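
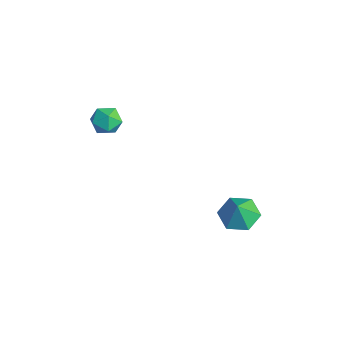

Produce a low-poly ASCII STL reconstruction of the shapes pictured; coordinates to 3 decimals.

solid 
facet normal -0.595 0.778 0.200
outer loop
vertex -3.608 -1.713 2.522
vertex -4.189 -2.237 2.833
vertex -3.598 -1.915 3.338
endloop
endfacet
facet normal 0.092 0.967 0.238
outer loop
vertex -3.608 -1.713 2.522
vertex -3.598 -1.915 3.338
vertex -2.878 -1.877 2.905
endloop
endfacet
facet normal 0.394 0.830 -0.394
outer loop
vertex -3.608 -1.713 2.522
vertex -2.878 -1.877 2.905
vertex -3.024 -2.175 2.132
endloop
endfacet
facet normal -0.108 0.558 -0.823
outer loop
vertex -3.608 -1.713 2.522
vertex -3.024 -2.175 2.132
vertex -3.834 -2.398 2.087
endloop
endfacet
facet normal -0.718 0.526 -0.455
outer loop
vertex -3.608 -1.713 2.522
vertex -3.834 -2.398 2.087
vertex -4.189 -2.237 2.833
endloop
endfacet
facet normal 0.408 0.553 0.726
outer loop
vertex -2.878 -1.877 2.905
vertex -3.598 -1.915 3.338
vertex -3.006 -2.502 3.453
endloop
endfacet
facet normal -0.704 0.247 0.666
outer loop
vertex -3.598 -1.915 3.338
vertex -4.189 -2.237 2.833
vertex -3.816 -2.725 3.408
endloop
endfacet
facet normal -0.904 -0.162 -0.395
outer loop
vertex -4.189 -2.237 2.833
vertex -3.834 -2.398 2.087
vertex -3.962 -3.023 2.635
endloop
endfacet
facet normal 0.085 -0.108 -0.990
outer loop
vertex -3.834 -2.398 2.087
vertex -3.024 -2.175 2.132
vertex -3.242 -2.985 2.202
endloop
endfacet
facet normal 0.895 0.333 -0.297
outer loop
vertex -3.024 -2.175 2.132
vertex -2.878 -1.877 2.905
vertex -2.651 -2.663 2.707
endloop
endfacet
facet normal 0.108 -0.558 0.823
outer loop
vertex -3.232 -3.187 3.018
vertex -3.006 -2.502 3.453
vertex -3.816 -2.725 3.408
endloop
endfacet
facet normal -0.394 -0.830 0.394
outer loop
vertex -3.232 -3.187 3.018
vertex -3.816 -2.725 3.408
vertex -3.962 -3.023 2.635
endloop
endfacet
facet normal -0.092 -0.967 -0.238
outer loop
vertex -3.232 -3.187 3.018
vertex -3.962 -3.023 2.635
vertex -3.242 -2.985 2.202
endloop
endfacet
facet normal 0.595 -0.778 -0.200
outer loop
vertex -3.232 -3.187 3.018
vertex -3.242 -2.985 2.202
vertex -2.651 -2.663 2.707
endloop
endfacet
facet normal 0.718 -0.526 0.455
outer loop
vertex -3.232 -3.187 3.018
vertex -2.651 -2.663 2.707
vertex -3.006 -2.502 3.453
endloop
endfacet
facet normal -0.085 0.108 0.990
outer loop
vertex -3.816 -2.725 3.408
vertex -3.006 -2.502 3.453
vertex -3.598 -1.915 3.338
endloop
endfacet
facet normal -0.895 -0.333 0.297
outer loop
vertex -3.962 -3.023 2.635
vertex -3.816 -2.725 3.408
vertex -4.189 -2.237 2.833
endloop
endfacet
facet normal -0.408 -0.553 -0.726
outer loop
vertex -3.242 -2.985 2.202
vertex -3.962 -3.023 2.635
vertex -3.834 -2.398 2.087
endloop
endfacet
facet normal 0.704 -0.247 -0.666
outer loop
vertex -2.651 -2.663 2.707
vertex -3.242 -2.985 2.202
vertex -3.024 -2.175 2.132
endloop
endfacet
facet normal 0.904 0.162 0.395
outer loop
vertex -3.006 -2.502 3.453
vertex -2.651 -2.663 2.707
vertex -2.878 -1.877 2.905
endloop
endfacet
facet normal -0.347 0.261 -0.901
outer loop
vertex 0.47 2.971 -4.225
vertex -0.503 2.946 -3.857
vertex 0.047 3.828 -3.814
endloop
endfacet
facet normal 0.891 0.262 0.370
outer loop
vertex 0.47 2.971 -4.225
vertex 0.047 3.828 -3.814
vertex -0.057 2.614 -2.703
endloop
endfacet
facet normal -0.347 0.261 -0.901
outer loop
vertex 0.047 3.828 -3.814
vertex -0.503 2.946 -3.857
vertex -0.926 3.803 -3.446
endloop
endfacet
facet normal 0.257 0.640 0.724
outer loop
vertex 0.047 3.828 -3.814
vertex -0.926 3.803 -3.446
vertex -0.057 2.614 -2.703
endloop
endfacet
facet normal -0.349 0.260 -0.901
outer loop
vertex -0.926 3.803 -3.446
vertex -0.503 2.946 -3.857
vertex -1.475 2.921 -3.488
endloop
endfacet
facet normal -0.433 0.228 0.872
outer loop
vertex -0.926 3.803 -3.446
vertex -1.475 2.921 -3.488
vertex -0.057 2.614 -2.703
endloop
endfacet
facet normal -0.349 0.260 -0.901
outer loop
vertex -1.475 2.921 -3.488
vertex -0.503 2.946 -3.857
vertex -1.052 2.064 -3.899
endloop
endfacet
facet normal -0.490 -0.562 0.666
outer loop
vertex -1.475 2.921 -3.488
vertex -1.052 2.064 -3.899
vertex -0.057 2.614 -2.703
endloop
endfacet
facet normal -0.348 0.259 -0.901
outer loop
vertex -1.052 2.064 -3.899
vertex -0.503 2.946 -3.857
vertex -0.08 2.089 -4.267
endloop
endfacet
facet normal 0.143 -0.939 0.313
outer loop
vertex -1.052 2.064 -3.899
vertex -0.08 2.089 -4.267
vertex -0.057 2.614 -2.703
endloop
endfacet
facet normal -0.347 0.260 -0.901
outer loop
vertex -0.08 2.089 -4.267
vertex -0.503 2.946 -3.857
vertex 0.47 2.971 -4.225
endloop
endfacet
facet normal 0.833 -0.528 0.165
outer loop
vertex -0.08 2.089 -4.267
vertex 0.47 2.971 -4.225
vertex -0.057 2.614 -2.703
endloop
endfacet

endsolid


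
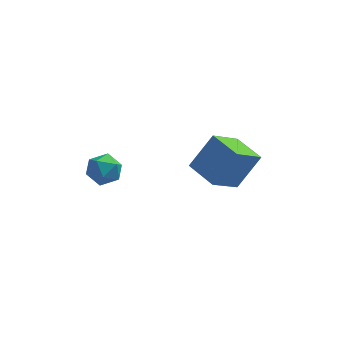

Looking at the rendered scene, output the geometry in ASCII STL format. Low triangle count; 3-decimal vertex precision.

solid 
facet normal -0.498 -0.318 -0.806
outer loop
vertex 3.142 0.711 -1.325
vertex 2.136 1.779 -1.125
vertex 4.052 1.751 -2.298
endloop
endfacet
facet normal 0.680 -0.721 -0.135
outer loop
vertex 4.944 2.321 -0.855
vertex 3.142 0.711 -1.325
vertex 4.052 1.751 -2.298
endloop
endfacet
facet normal -0.498 -0.319 -0.806
outer loop
vertex 4.052 1.751 -2.298
vertex 2.136 1.779 -1.125
vertex 3.046 2.818 -2.099
endloop
endfacet
facet normal 0.539 0.615 -0.576
outer loop
vertex 3.046 2.818 -2.099
vertex 4.944 2.321 -0.855
vertex 4.052 1.751 -2.298
endloop
endfacet
facet normal -0.539 -0.615 0.576
outer loop
vertex 3.142 0.711 -1.325
vertex 3.028 2.349 0.318
vertex 2.136 1.779 -1.125
endloop
endfacet
facet normal 0.679 -0.721 -0.135
outer loop
vertex 4.034 1.282 0.119
vertex 3.142 0.711 -1.325
vertex 4.944 2.321 -0.855
endloop
endfacet
facet normal -0.539 -0.615 0.576
outer loop
vertex 4.034 1.282 0.119
vertex 3.028 2.349 0.318
vertex 3.142 0.711 -1.325
endloop
endfacet
facet normal -0.679 0.721 0.135
outer loop
vertex 2.136 1.779 -1.125
vertex 3.028 2.349 0.318
vertex 3.046 2.818 -2.099
endloop
endfacet
facet normal 0.539 0.615 -0.576
outer loop
vertex 3.938 3.389 -0.655
vertex 4.944 2.321 -0.855
vertex 3.046 2.818 -2.099
endloop
endfacet
facet normal -0.680 0.721 0.135
outer loop
vertex 3.046 2.818 -2.099
vertex 3.028 2.349 0.318
vertex 3.938 3.389 -0.655
endloop
endfacet
facet normal 0.499 0.319 0.806
outer loop
vertex 3.938 3.389 -0.655
vertex 4.034 1.282 0.119
vertex 4.944 2.321 -0.855
endloop
endfacet
facet normal 0.498 0.319 0.807
outer loop
vertex 3.028 2.349 0.318
vertex 4.034 1.282 0.119
vertex 3.938 3.389 -0.655
endloop
endfacet
facet normal -0.989 0.077 -0.129
outer loop
vertex -1.472 -0.091 -0.374
vertex -1.585 -0.679 0.139
vertex -1.56 0.067 0.393
endloop
endfacet
facet normal -0.669 0.709 -0.223
outer loop
vertex -1.472 -0.091 -0.374
vertex -1.56 0.067 0.393
vertex -1.014 0.45 -0.028
endloop
endfacet
facet normal -0.189 0.638 -0.747
outer loop
vertex -1.472 -0.091 -0.374
vertex -1.014 0.45 -0.028
vertex -0.702 -0.059 -0.542
endloop
endfacet
facet normal -0.212 -0.037 -0.977
outer loop
vertex -1.472 -0.091 -0.374
vertex -0.702 -0.059 -0.542
vertex -1.055 -0.757 -0.439
endloop
endfacet
facet normal -0.706 -0.384 -0.595
outer loop
vertex -1.472 -0.091 -0.374
vertex -1.055 -0.757 -0.439
vertex -1.585 -0.679 0.139
endloop
endfacet
facet normal -0.319 0.869 0.377
outer loop
vertex -1.014 0.45 -0.028
vertex -1.56 0.067 0.393
vertex -0.845 0.197 0.699
endloop
endfacet
facet normal -0.835 -0.152 0.528
outer loop
vertex -1.56 0.067 0.393
vertex -1.585 -0.679 0.139
vertex -1.198 -0.501 0.802
endloop
endfacet
facet normal -0.377 -0.898 -0.225
outer loop
vertex -1.585 -0.679 0.139
vertex -1.055 -0.757 -0.439
vertex -0.886 -1.01 0.288
endloop
endfacet
facet normal 0.422 -0.337 -0.842
outer loop
vertex -1.055 -0.757 -0.439
vertex -0.702 -0.059 -0.542
vertex -0.34 -0.627 -0.133
endloop
endfacet
facet normal 0.458 0.755 -0.470
outer loop
vertex -0.702 -0.059 -0.542
vertex -1.014 0.45 -0.028
vertex -0.315 0.119 0.121
endloop
endfacet
facet normal 0.212 0.037 0.977
outer loop
vertex -0.428 -0.469 0.634
vertex -0.845 0.197 0.699
vertex -1.198 -0.501 0.802
endloop
endfacet
facet normal 0.189 -0.638 0.747
outer loop
vertex -0.428 -0.469 0.634
vertex -1.198 -0.501 0.802
vertex -0.886 -1.01 0.288
endloop
endfacet
facet normal 0.669 -0.709 0.223
outer loop
vertex -0.428 -0.469 0.634
vertex -0.886 -1.01 0.288
vertex -0.34 -0.627 -0.133
endloop
endfacet
facet normal 0.989 -0.077 0.129
outer loop
vertex -0.428 -0.469 0.634
vertex -0.34 -0.627 -0.133
vertex -0.315 0.119 0.121
endloop
endfacet
facet normal 0.706 0.384 0.595
outer loop
vertex -0.428 -0.469 0.634
vertex -0.315 0.119 0.121
vertex -0.845 0.197 0.699
endloop
endfacet
facet normal -0.422 0.337 0.842
outer loop
vertex -1.198 -0.501 0.802
vertex -0.845 0.197 0.699
vertex -1.56 0.067 0.393
endloop
endfacet
facet normal -0.458 -0.755 0.470
outer loop
vertex -0.886 -1.01 0.288
vertex -1.198 -0.501 0.802
vertex -1.585 -0.679 0.139
endloop
endfacet
facet normal 0.319 -0.869 -0.377
outer loop
vertex -0.34 -0.627 -0.133
vertex -0.886 -1.01 0.288
vertex -1.055 -0.757 -0.439
endloop
endfacet
facet normal 0.835 0.152 -0.528
outer loop
vertex -0.315 0.119 0.121
vertex -0.34 -0.627 -0.133
vertex -0.702 -0.059 -0.542
endloop
endfacet
facet normal 0.377 0.898 0.225
outer loop
vertex -0.845 0.197 0.699
vertex -0.315 0.119 0.121
vertex -1.014 0.45 -0.028
endloop
endfacet

endsolid


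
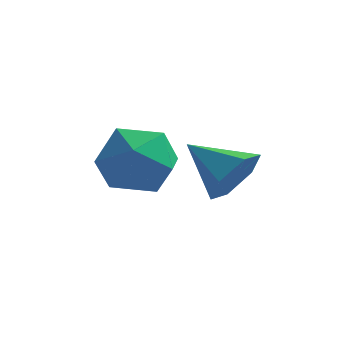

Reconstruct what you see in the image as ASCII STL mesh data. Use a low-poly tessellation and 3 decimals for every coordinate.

solid 
facet normal -0.908 -0.081 0.411
outer loop
vertex -3.008 1.187 -0.588
vertex -2.79 0.002 -0.339
vertex -2.495 0.867 0.484
endloop
endfacet
facet normal -0.652 0.582 0.486
outer loop
vertex -3.008 1.187 -0.588
vertex -2.495 0.867 0.484
vertex -2.077 1.848 -0.13
endloop
endfacet
facet normal -0.516 0.841 -0.165
outer loop
vertex -3.008 1.187 -0.588
vertex -2.077 1.848 -0.13
vertex -2.115 1.589 -1.332
endloop
endfacet
facet normal -0.688 0.338 -0.642
outer loop
vertex -3.008 1.187 -0.588
vertex -2.115 1.589 -1.332
vertex -2.556 0.448 -1.461
endloop
endfacet
facet normal -0.930 -0.231 -0.286
outer loop
vertex -3.008 1.187 -0.588
vertex -2.556 0.448 -1.461
vertex -2.79 0.002 -0.339
endloop
endfacet
facet normal -0.034 0.541 0.841
outer loop
vertex -2.077 1.848 -0.13
vertex -2.495 0.867 0.484
vertex -1.284 1.072 0.401
endloop
endfacet
facet normal -0.448 -0.531 0.719
outer loop
vertex -2.495 0.867 0.484
vertex -2.79 0.002 -0.339
vertex -1.725 -0.069 0.272
endloop
endfacet
facet normal -0.484 -0.774 -0.409
outer loop
vertex -2.79 0.002 -0.339
vertex -2.556 0.448 -1.461
vertex -1.763 -0.328 -0.93
endloop
endfacet
facet normal -0.092 0.147 -0.985
outer loop
vertex -2.556 0.448 -1.461
vertex -2.115 1.589 -1.332
vertex -1.345 0.653 -1.544
endloop
endfacet
facet normal 0.186 0.959 -0.213
outer loop
vertex -2.115 1.589 -1.332
vertex -2.077 1.848 -0.13
vertex -1.05 1.518 -0.721
endloop
endfacet
facet normal 0.688 -0.338 0.642
outer loop
vertex -0.832 0.333 -0.472
vertex -1.284 1.072 0.401
vertex -1.725 -0.069 0.272
endloop
endfacet
facet normal 0.516 -0.841 0.165
outer loop
vertex -0.832 0.333 -0.472
vertex -1.725 -0.069 0.272
vertex -1.763 -0.328 -0.93
endloop
endfacet
facet normal 0.652 -0.582 -0.486
outer loop
vertex -0.832 0.333 -0.472
vertex -1.763 -0.328 -0.93
vertex -1.345 0.653 -1.544
endloop
endfacet
facet normal 0.908 0.081 -0.411
outer loop
vertex -0.832 0.333 -0.472
vertex -1.345 0.653 -1.544
vertex -1.05 1.518 -0.721
endloop
endfacet
facet normal 0.930 0.231 0.286
outer loop
vertex -0.832 0.333 -0.472
vertex -1.05 1.518 -0.721
vertex -1.284 1.072 0.401
endloop
endfacet
facet normal 0.092 -0.147 0.985
outer loop
vertex -1.725 -0.069 0.272
vertex -1.284 1.072 0.401
vertex -2.495 0.867 0.484
endloop
endfacet
facet normal -0.186 -0.959 0.213
outer loop
vertex -1.763 -0.328 -0.93
vertex -1.725 -0.069 0.272
vertex -2.79 0.002 -0.339
endloop
endfacet
facet normal 0.034 -0.541 -0.841
outer loop
vertex -1.345 0.653 -1.544
vertex -1.763 -0.328 -0.93
vertex -2.556 0.448 -1.461
endloop
endfacet
facet normal 0.448 0.531 -0.719
outer loop
vertex -1.05 1.518 -0.721
vertex -1.345 0.653 -1.544
vertex -2.115 1.589 -1.332
endloop
endfacet
facet normal 0.484 0.774 0.409
outer loop
vertex -1.284 1.072 0.401
vertex -1.05 1.518 -0.721
vertex -2.077 1.848 -0.13
endloop
endfacet
facet normal 0.856 -0.300 -0.420
outer loop
vertex 0.599 3.705 -1.438
vertex 0.082 3.092 -2.054
vertex 0.278 4.043 -2.334
endloop
endfacet
facet normal -0.012 0.934 0.357
outer loop
vertex 0.599 3.705 -1.438
vertex 0.278 4.043 -2.334
vertex -1.442 3.628 -1.306
endloop
endfacet
facet normal 0.857 -0.300 -0.419
outer loop
vertex 0.278 4.043 -2.334
vertex 0.082 3.092 -2.054
vertex -0.238 3.43 -2.95
endloop
endfacet
facet normal -0.442 0.793 -0.419
outer loop
vertex 0.278 4.043 -2.334
vertex -0.238 3.43 -2.95
vertex -1.442 3.628 -1.306
endloop
endfacet
facet normal 0.857 -0.301 -0.419
outer loop
vertex -0.238 3.43 -2.95
vertex 0.082 3.092 -2.054
vertex -0.434 2.48 -2.669
endloop
endfacet
facet normal -0.807 -0.008 -0.590
outer loop
vertex -0.238 3.43 -2.95
vertex -0.434 2.48 -2.669
vertex -1.442 3.628 -1.306
endloop
endfacet
facet normal 0.857 -0.301 -0.419
outer loop
vertex -0.434 2.48 -2.669
vertex 0.082 3.092 -2.054
vertex -0.114 2.142 -1.773
endloop
endfacet
facet normal -0.743 -0.669 0.013
outer loop
vertex -0.434 2.48 -2.669
vertex -0.114 2.142 -1.773
vertex -1.442 3.628 -1.306
endloop
endfacet
facet normal 0.856 -0.301 -0.420
outer loop
vertex -0.114 2.142 -1.773
vertex 0.082 3.092 -2.054
vertex 0.403 2.754 -1.157
endloop
endfacet
facet normal -0.314 -0.529 0.789
outer loop
vertex -0.114 2.142 -1.773
vertex 0.403 2.754 -1.157
vertex -1.442 3.628 -1.306
endloop
endfacet
facet normal 0.856 -0.301 -0.420
outer loop
vertex 0.403 2.754 -1.157
vertex 0.082 3.092 -2.054
vertex 0.599 3.705 -1.438
endloop
endfacet
facet normal 0.052 0.273 0.961
outer loop
vertex 0.403 2.754 -1.157
vertex 0.599 3.705 -1.438
vertex -1.442 3.628 -1.306
endloop
endfacet

endsolid


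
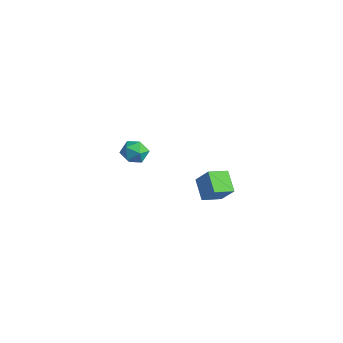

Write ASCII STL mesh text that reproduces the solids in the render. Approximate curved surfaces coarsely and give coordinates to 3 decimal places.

solid 
facet normal -0.578 0.703 -0.415
outer loop
vertex -3.61 0.711 -2.833
vertex -4.202 0.348 -2.623
vertex -3.909 0.847 -2.186
endloop
endfacet
facet normal 0.039 0.981 -0.188
outer loop
vertex -3.61 0.711 -2.833
vertex -3.909 0.847 -2.186
vertex -3.187 0.806 -2.251
endloop
endfacet
facet normal 0.570 0.637 -0.518
outer loop
vertex -3.61 0.711 -2.833
vertex -3.187 0.806 -2.251
vertex -3.035 0.282 -2.728
endloop
endfacet
facet normal 0.283 0.147 -0.948
outer loop
vertex -3.61 0.711 -2.833
vertex -3.035 0.282 -2.728
vertex -3.662 -0.001 -2.959
endloop
endfacet
facet normal -0.429 0.188 -0.884
outer loop
vertex -3.61 0.711 -2.833
vertex -3.662 -0.001 -2.959
vertex -4.202 0.348 -2.623
endloop
endfacet
facet normal 0.095 0.854 0.512
outer loop
vertex -3.187 0.806 -2.251
vertex -3.909 0.847 -2.186
vertex -3.518 0.501 -1.681
endloop
endfacet
facet normal -0.904 0.403 0.146
outer loop
vertex -3.909 0.847 -2.186
vertex -4.202 0.348 -2.623
vertex -4.145 0.218 -1.912
endloop
endfacet
facet normal -0.661 -0.431 -0.614
outer loop
vertex -4.202 0.348 -2.623
vertex -3.662 -0.001 -2.959
vertex -3.993 -0.306 -2.389
endloop
endfacet
facet normal 0.488 -0.496 -0.718
outer loop
vertex -3.662 -0.001 -2.959
vertex -3.035 0.282 -2.728
vertex -3.271 -0.347 -2.454
endloop
endfacet
facet normal 0.955 0.297 -0.022
outer loop
vertex -3.035 0.282 -2.728
vertex -3.187 0.806 -2.251
vertex -2.978 0.152 -2.017
endloop
endfacet
facet normal -0.283 -0.147 0.948
outer loop
vertex -3.57 -0.211 -1.807
vertex -3.518 0.501 -1.681
vertex -4.145 0.218 -1.912
endloop
endfacet
facet normal -0.570 -0.637 0.518
outer loop
vertex -3.57 -0.211 -1.807
vertex -4.145 0.218 -1.912
vertex -3.993 -0.306 -2.389
endloop
endfacet
facet normal -0.039 -0.981 0.188
outer loop
vertex -3.57 -0.211 -1.807
vertex -3.993 -0.306 -2.389
vertex -3.271 -0.347 -2.454
endloop
endfacet
facet normal 0.578 -0.703 0.415
outer loop
vertex -3.57 -0.211 -1.807
vertex -3.271 -0.347 -2.454
vertex -2.978 0.152 -2.017
endloop
endfacet
facet normal 0.429 -0.188 0.884
outer loop
vertex -3.57 -0.211 -1.807
vertex -2.978 0.152 -2.017
vertex -3.518 0.501 -1.681
endloop
endfacet
facet normal -0.488 0.496 0.718
outer loop
vertex -4.145 0.218 -1.912
vertex -3.518 0.501 -1.681
vertex -3.909 0.847 -2.186
endloop
endfacet
facet normal -0.955 -0.297 0.022
outer loop
vertex -3.993 -0.306 -2.389
vertex -4.145 0.218 -1.912
vertex -4.202 0.348 -2.623
endloop
endfacet
facet normal -0.095 -0.854 -0.512
outer loop
vertex -3.271 -0.347 -2.454
vertex -3.993 -0.306 -2.389
vertex -3.662 -0.001 -2.959
endloop
endfacet
facet normal 0.904 -0.403 -0.146
outer loop
vertex -2.978 0.152 -2.017
vertex -3.271 -0.347 -2.454
vertex -3.035 0.282 -2.728
endloop
endfacet
facet normal 0.661 0.431 0.614
outer loop
vertex -3.518 0.501 -1.681
vertex -2.978 0.152 -2.017
vertex -3.187 0.806 -2.251
endloop
endfacet
facet normal -0.789 0.258 0.558
outer loop
vertex 2.186 0.288 -0.028
vertex 2.303 1.241 -0.304
vertex 1.498 0.113 -0.919
endloop
endfacet
facet normal -0.116 -0.954 0.277
outer loop
vertex 2.397 -0.181 -1.556
vertex 2.186 0.288 -0.028
vertex 1.498 0.113 -0.919
endloop
endfacet
facet normal -0.789 0.259 0.558
outer loop
vertex 1.498 0.113 -0.919
vertex 2.303 1.241 -0.304
vertex 1.615 1.067 -1.196
endloop
endfacet
facet normal -0.604 -0.153 -0.782
outer loop
vertex 1.615 1.067 -1.196
vertex 2.397 -0.181 -1.556
vertex 1.498 0.113 -0.919
endloop
endfacet
facet normal 0.604 0.152 0.782
outer loop
vertex 2.186 0.288 -0.028
vertex 3.202 0.947 -0.941
vertex 2.303 1.241 -0.304
endloop
endfacet
facet normal -0.117 -0.954 0.277
outer loop
vertex 3.085 -0.007 -0.664
vertex 2.186 0.288 -0.028
vertex 2.397 -0.181 -1.556
endloop
endfacet
facet normal 0.604 0.153 0.782
outer loop
vertex 3.085 -0.007 -0.664
vertex 3.202 0.947 -0.941
vertex 2.186 0.288 -0.028
endloop
endfacet
facet normal 0.116 0.954 -0.276
outer loop
vertex 2.303 1.241 -0.304
vertex 3.202 0.947 -0.941
vertex 1.615 1.067 -1.196
endloop
endfacet
facet normal -0.604 -0.153 -0.783
outer loop
vertex 2.514 0.772 -1.832
vertex 2.397 -0.181 -1.556
vertex 1.615 1.067 -1.196
endloop
endfacet
facet normal 0.117 0.954 -0.277
outer loop
vertex 1.615 1.067 -1.196
vertex 3.202 0.947 -0.941
vertex 2.514 0.772 -1.832
endloop
endfacet
facet normal 0.789 -0.258 -0.558
outer loop
vertex 2.514 0.772 -1.832
vertex 3.085 -0.007 -0.664
vertex 2.397 -0.181 -1.556
endloop
endfacet
facet normal 0.788 -0.259 -0.558
outer loop
vertex 3.202 0.947 -0.941
vertex 3.085 -0.007 -0.664
vertex 2.514 0.772 -1.832
endloop
endfacet

endsolid


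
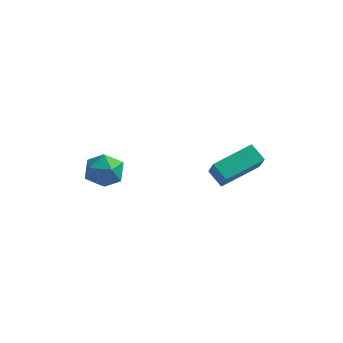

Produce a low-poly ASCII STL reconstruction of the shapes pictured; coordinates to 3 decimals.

solid 
facet normal -0.638 -0.738 -0.221
outer loop
vertex 1.955 -1.597 2.258
vertex 1.377 -1.225 2.686
vertex 1.652 -1.077 1.397
endloop
endfacet
facet normal 0.714 -0.459 -0.529
outer loop
vertex 2.743 0.185 1.774
vertex 1.955 -1.597 2.258
vertex 1.652 -1.077 1.397
endloop
endfacet
facet normal -0.638 -0.737 -0.221
outer loop
vertex 1.652 -1.077 1.397
vertex 1.377 -1.225 2.686
vertex 1.074 -0.705 1.826
endloop
endfacet
facet normal -0.289 0.495 -0.819
outer loop
vertex 1.074 -0.705 1.826
vertex 2.743 0.185 1.774
vertex 1.652 -1.077 1.397
endloop
endfacet
facet normal 0.289 -0.495 0.820
outer loop
vertex 1.955 -1.597 2.258
vertex 2.468 0.037 3.063
vertex 1.377 -1.225 2.686
endloop
endfacet
facet normal 0.714 -0.459 -0.529
outer loop
vertex 3.046 -0.335 2.634
vertex 1.955 -1.597 2.258
vertex 2.743 0.185 1.774
endloop
endfacet
facet normal 0.290 -0.495 0.819
outer loop
vertex 3.046 -0.335 2.634
vertex 2.468 0.037 3.063
vertex 1.955 -1.597 2.258
endloop
endfacet
facet normal -0.714 0.459 0.529
outer loop
vertex 1.377 -1.225 2.686
vertex 2.468 0.037 3.063
vertex 1.074 -0.705 1.826
endloop
endfacet
facet normal -0.289 0.494 -0.820
outer loop
vertex 2.165 0.557 2.202
vertex 2.743 0.185 1.774
vertex 1.074 -0.705 1.826
endloop
endfacet
facet normal -0.714 0.459 0.529
outer loop
vertex 1.074 -0.705 1.826
vertex 2.468 0.037 3.063
vertex 2.165 0.557 2.202
endloop
endfacet
facet normal 0.638 0.737 0.221
outer loop
vertex 2.165 0.557 2.202
vertex 3.046 -0.335 2.634
vertex 2.743 0.185 1.774
endloop
endfacet
facet normal 0.638 0.737 0.221
outer loop
vertex 2.468 0.037 3.063
vertex 3.046 -0.335 2.634
vertex 2.165 0.557 2.202
endloop
endfacet
facet normal -0.646 0.764 -0.009
outer loop
vertex -2.672 -2.131 2.109
vertex -2.94 -2.349 2.842
vertex -2.323 -1.828 2.774
endloop
endfacet
facet normal -0.062 0.920 -0.387
outer loop
vertex -2.672 -2.131 2.109
vertex -2.323 -1.828 2.774
vertex -1.867 -2.061 2.147
endloop
endfacet
facet normal 0.005 0.432 -0.902
outer loop
vertex -2.672 -2.131 2.109
vertex -1.867 -2.061 2.147
vertex -2.201 -2.726 1.827
endloop
endfacet
facet normal -0.539 -0.027 -0.842
outer loop
vertex -2.672 -2.131 2.109
vertex -2.201 -2.726 1.827
vertex -2.864 -2.903 2.257
endloop
endfacet
facet normal -0.940 0.178 -0.291
outer loop
vertex -2.672 -2.131 2.109
vertex -2.864 -2.903 2.257
vertex -2.94 -2.349 2.842
endloop
endfacet
facet normal 0.505 0.862 0.047
outer loop
vertex -1.867 -2.061 2.147
vertex -2.323 -1.828 2.774
vertex -1.636 -2.237 2.903
endloop
endfacet
facet normal -0.442 0.610 0.658
outer loop
vertex -2.323 -1.828 2.774
vertex -2.94 -2.349 2.842
vertex -2.299 -2.414 3.333
endloop
endfacet
facet normal -0.919 -0.339 0.202
outer loop
vertex -2.94 -2.349 2.842
vertex -2.864 -2.903 2.257
vertex -2.633 -3.079 3.013
endloop
endfacet
facet normal -0.269 -0.670 -0.691
outer loop
vertex -2.864 -2.903 2.257
vertex -2.201 -2.726 1.827
vertex -2.177 -3.312 2.386
endloop
endfacet
facet normal 0.611 0.072 -0.788
outer loop
vertex -2.201 -2.726 1.827
vertex -1.867 -2.061 2.147
vertex -1.56 -2.791 2.318
endloop
endfacet
facet normal 0.539 0.027 0.842
outer loop
vertex -1.828 -3.009 3.051
vertex -1.636 -2.237 2.903
vertex -2.299 -2.414 3.333
endloop
endfacet
facet normal -0.005 -0.432 0.902
outer loop
vertex -1.828 -3.009 3.051
vertex -2.299 -2.414 3.333
vertex -2.633 -3.079 3.013
endloop
endfacet
facet normal 0.062 -0.920 0.387
outer loop
vertex -1.828 -3.009 3.051
vertex -2.633 -3.079 3.013
vertex -2.177 -3.312 2.386
endloop
endfacet
facet normal 0.646 -0.764 0.009
outer loop
vertex -1.828 -3.009 3.051
vertex -2.177 -3.312 2.386
vertex -1.56 -2.791 2.318
endloop
endfacet
facet normal 0.940 -0.178 0.291
outer loop
vertex -1.828 -3.009 3.051
vertex -1.56 -2.791 2.318
vertex -1.636 -2.237 2.903
endloop
endfacet
facet normal 0.269 0.670 0.691
outer loop
vertex -2.299 -2.414 3.333
vertex -1.636 -2.237 2.903
vertex -2.323 -1.828 2.774
endloop
endfacet
facet normal -0.611 -0.072 0.788
outer loop
vertex -2.633 -3.079 3.013
vertex -2.299 -2.414 3.333
vertex -2.94 -2.349 2.842
endloop
endfacet
facet normal -0.505 -0.862 -0.047
outer loop
vertex -2.177 -3.312 2.386
vertex -2.633 -3.079 3.013
vertex -2.864 -2.903 2.257
endloop
endfacet
facet normal 0.442 -0.610 -0.658
outer loop
vertex -1.56 -2.791 2.318
vertex -2.177 -3.312 2.386
vertex -2.201 -2.726 1.827
endloop
endfacet
facet normal 0.919 0.339 -0.202
outer loop
vertex -1.636 -2.237 2.903
vertex -1.56 -2.791 2.318
vertex -1.867 -2.061 2.147
endloop
endfacet

endsolid


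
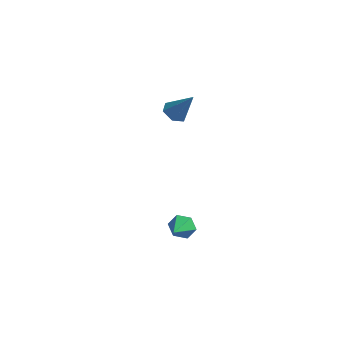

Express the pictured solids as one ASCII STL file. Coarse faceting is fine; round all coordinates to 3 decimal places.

solid 
facet normal -0.564 -0.137 -0.814
outer loop
vertex 1.91 0.373 1.717
vertex 1.406 0.422 2.058
vertex 1.652 0.919 1.804
endloop
endfacet
facet normal 0.861 0.446 -0.246
outer loop
vertex 1.91 0.373 1.717
vertex 1.652 0.919 1.804
vertex 2.214 0.618 3.222
endloop
endfacet
facet normal -0.565 -0.136 -0.814
outer loop
vertex 1.652 0.919 1.804
vertex 1.406 0.422 2.058
vertex 1.149 0.968 2.145
endloop
endfacet
facet normal 0.185 0.974 0.133
outer loop
vertex 1.652 0.919 1.804
vertex 1.149 0.968 2.145
vertex 2.214 0.618 3.222
endloop
endfacet
facet normal -0.565 -0.136 -0.814
outer loop
vertex 1.149 0.968 2.145
vertex 1.406 0.422 2.058
vertex 0.903 0.471 2.399
endloop
endfacet
facet normal -0.480 0.576 0.662
outer loop
vertex 1.149 0.968 2.145
vertex 0.903 0.471 2.399
vertex 2.214 0.618 3.222
endloop
endfacet
facet normal -0.565 -0.137 -0.814
outer loop
vertex 0.903 0.471 2.399
vertex 1.406 0.422 2.058
vertex 1.161 -0.075 2.312
endloop
endfacet
facet normal -0.469 -0.351 0.810
outer loop
vertex 0.903 0.471 2.399
vertex 1.161 -0.075 2.312
vertex 2.214 0.618 3.222
endloop
endfacet
facet normal -0.565 -0.137 -0.814
outer loop
vertex 1.161 -0.075 2.312
vertex 1.406 0.422 2.058
vertex 1.664 -0.124 1.971
endloop
endfacet
facet normal 0.206 -0.879 0.431
outer loop
vertex 1.161 -0.075 2.312
vertex 1.664 -0.124 1.971
vertex 2.214 0.618 3.222
endloop
endfacet
facet normal -0.564 -0.137 -0.814
outer loop
vertex 1.664 -0.124 1.971
vertex 1.406 0.422 2.058
vertex 1.91 0.373 1.717
endloop
endfacet
facet normal 0.871 -0.481 -0.098
outer loop
vertex 1.664 -0.124 1.971
vertex 1.91 0.373 1.717
vertex 2.214 0.618 3.222
endloop
endfacet
facet normal -0.247 0.884 -0.396
outer loop
vertex 3.545 -1.702 -3.723
vertex 3.187 -1.577 -3.22
vertex 3.794 -1.409 -3.224
endloop
endfacet
facet normal 0.906 -0.341 -0.252
outer loop
vertex 3.545 -1.702 -3.723
vertex 3.794 -1.409 -3.224
vertex 3.473 -2.603 -2.76
endloop
endfacet
facet normal -0.247 0.884 -0.396
outer loop
vertex 3.794 -1.409 -3.224
vertex 3.187 -1.577 -3.22
vertex 3.436 -1.284 -2.721
endloop
endfacet
facet normal 0.815 0.006 0.579
outer loop
vertex 3.794 -1.409 -3.224
vertex 3.436 -1.284 -2.721
vertex 3.473 -2.603 -2.76
endloop
endfacet
facet normal -0.248 0.884 -0.396
outer loop
vertex 3.436 -1.284 -2.721
vertex 3.187 -1.577 -3.22
vertex 2.829 -1.452 -2.716
endloop
endfacet
facet normal 0.016 -0.029 0.999
outer loop
vertex 3.436 -1.284 -2.721
vertex 2.829 -1.452 -2.716
vertex 3.473 -2.603 -2.76
endloop
endfacet
facet normal -0.247 0.885 -0.395
outer loop
vertex 2.829 -1.452 -2.716
vertex 3.187 -1.577 -3.22
vertex 2.58 -1.744 -3.215
endloop
endfacet
facet normal -0.696 -0.412 0.588
outer loop
vertex 2.829 -1.452 -2.716
vertex 2.58 -1.744 -3.215
vertex 3.473 -2.603 -2.76
endloop
endfacet
facet normal -0.247 0.884 -0.397
outer loop
vertex 2.58 -1.744 -3.215
vertex 3.187 -1.577 -3.22
vertex 2.937 -1.87 -3.718
endloop
endfacet
facet normal -0.606 -0.758 -0.241
outer loop
vertex 2.58 -1.744 -3.215
vertex 2.937 -1.87 -3.718
vertex 3.473 -2.603 -2.76
endloop
endfacet
facet normal -0.248 0.884 -0.396
outer loop
vertex 2.937 -1.87 -3.718
vertex 3.187 -1.577 -3.22
vertex 3.545 -1.702 -3.723
endloop
endfacet
facet normal 0.194 -0.723 -0.662
outer loop
vertex 2.937 -1.87 -3.718
vertex 3.545 -1.702 -3.723
vertex 3.473 -2.603 -2.76
endloop
endfacet

endsolid


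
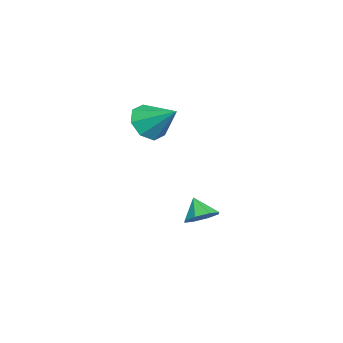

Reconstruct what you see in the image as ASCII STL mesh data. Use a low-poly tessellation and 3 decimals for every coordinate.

solid 
facet normal -0.366 -0.739 -0.566
outer loop
vertex -0.714 -4.317 2.557
vertex -1.498 -3.712 2.274
vertex -0.554 -3.899 1.908
endloop
endfacet
facet normal 0.974 -0.021 0.227
outer loop
vertex -0.714 -4.317 2.557
vertex -0.554 -3.899 1.908
vertex -0.842 -2.388 3.286
endloop
endfacet
facet normal -0.366 -0.740 -0.565
outer loop
vertex -0.554 -3.899 1.908
vertex -1.498 -3.712 2.274
vertex -0.948 -3.372 1.473
endloop
endfacet
facet normal 0.865 0.418 -0.277
outer loop
vertex -0.554 -3.899 1.908
vertex -0.948 -3.372 1.473
vertex -0.842 -2.388 3.286
endloop
endfacet
facet normal -0.367 -0.739 -0.565
outer loop
vertex -0.948 -3.372 1.473
vertex -1.498 -3.712 2.274
vertex -1.663 -3.044 1.508
endloop
endfacet
facet normal 0.351 0.814 -0.462
outer loop
vertex -0.948 -3.372 1.473
vertex -1.663 -3.044 1.508
vertex -0.842 -2.388 3.286
endloop
endfacet
facet normal -0.367 -0.739 -0.565
outer loop
vertex -1.663 -3.044 1.508
vertex -1.498 -3.712 2.274
vertex -2.282 -3.107 1.992
endloop
endfacet
facet normal -0.269 0.937 -0.222
outer loop
vertex -1.663 -3.044 1.508
vertex -2.282 -3.107 1.992
vertex -0.842 -2.388 3.286
endloop
endfacet
facet normal -0.367 -0.739 -0.565
outer loop
vertex -2.282 -3.107 1.992
vertex -1.498 -3.712 2.274
vertex -2.442 -3.524 2.641
endloop
endfacet
facet normal -0.630 0.715 0.304
outer loop
vertex -2.282 -3.107 1.992
vertex -2.442 -3.524 2.641
vertex -0.842 -2.388 3.286
endloop
endfacet
facet normal -0.367 -0.739 -0.565
outer loop
vertex -2.442 -3.524 2.641
vertex -1.498 -3.712 2.274
vertex -2.049 -4.051 3.076
endloop
endfacet
facet normal -0.522 0.277 0.807
outer loop
vertex -2.442 -3.524 2.641
vertex -2.049 -4.051 3.076
vertex -0.842 -2.388 3.286
endloop
endfacet
facet normal -0.366 -0.740 -0.564
outer loop
vertex -2.049 -4.051 3.076
vertex -1.498 -3.712 2.274
vertex -1.333 -4.379 3.041
endloop
endfacet
facet normal -0.007 -0.121 0.993
outer loop
vertex -2.049 -4.051 3.076
vertex -1.333 -4.379 3.041
vertex -0.842 -2.388 3.286
endloop
endfacet
facet normal -0.367 -0.740 -0.564
outer loop
vertex -1.333 -4.379 3.041
vertex -1.498 -3.712 2.274
vertex -0.714 -4.317 2.557
endloop
endfacet
facet normal 0.612 -0.244 0.752
outer loop
vertex -1.333 -4.379 3.041
vertex -0.714 -4.317 2.557
vertex -0.842 -2.388 3.286
endloop
endfacet
facet normal 0.491 0.399 -0.775
outer loop
vertex -1.138 -1.032 -2.789
vertex -1.646 -1.439 -3.32
vertex -1.659 -0.688 -2.942
endloop
endfacet
facet normal -0.007 0.398 0.917
outer loop
vertex -1.138 -1.032 -2.789
vertex -1.659 -0.688 -2.942
vertex -2.214 -1.901 -2.42
endloop
endfacet
facet normal 0.490 0.399 -0.775
outer loop
vertex -1.659 -0.688 -2.942
vertex -1.646 -1.439 -3.32
vertex -2.173 -0.785 -3.317
endloop
endfacet
facet normal -0.563 0.530 0.634
outer loop
vertex -1.659 -0.688 -2.942
vertex -2.173 -0.785 -3.317
vertex -2.214 -1.901 -2.42
endloop
endfacet
facet normal 0.490 0.399 -0.775
outer loop
vertex -2.173 -0.785 -3.317
vertex -1.646 -1.439 -3.32
vertex -2.377 -1.265 -3.693
endloop
endfacet
facet normal -0.947 0.221 0.232
outer loop
vertex -2.173 -0.785 -3.317
vertex -2.377 -1.265 -3.693
vertex -2.214 -1.901 -2.42
endloop
endfacet
facet normal 0.490 0.398 -0.775
outer loop
vertex -2.377 -1.265 -3.693
vertex -1.646 -1.439 -3.32
vertex -2.153 -1.846 -3.85
endloop
endfacet
facet normal -0.936 -0.347 -0.053
outer loop
vertex -2.377 -1.265 -3.693
vertex -2.153 -1.846 -3.85
vertex -2.214 -1.901 -2.42
endloop
endfacet
facet normal 0.490 0.399 -0.775
outer loop
vertex -2.153 -1.846 -3.85
vertex -1.646 -1.439 -3.32
vertex -1.632 -2.189 -3.697
endloop
endfacet
facet normal -0.538 -0.841 -0.055
outer loop
vertex -2.153 -1.846 -3.85
vertex -1.632 -2.189 -3.697
vertex -2.214 -1.901 -2.42
endloop
endfacet
facet normal 0.491 0.399 -0.775
outer loop
vertex -1.632 -2.189 -3.697
vertex -1.646 -1.439 -3.32
vertex -1.118 -2.093 -3.322
endloop
endfacet
facet normal 0.016 -0.974 0.227
outer loop
vertex -1.632 -2.189 -3.697
vertex -1.118 -2.093 -3.322
vertex -2.214 -1.901 -2.42
endloop
endfacet
facet normal 0.491 0.398 -0.775
outer loop
vertex -1.118 -2.093 -3.322
vertex -1.646 -1.439 -3.32
vertex -0.914 -1.613 -2.946
endloop
endfacet
facet normal 0.402 -0.664 0.630
outer loop
vertex -1.118 -2.093 -3.322
vertex -0.914 -1.613 -2.946
vertex -2.214 -1.901 -2.42
endloop
endfacet
facet normal 0.491 0.399 -0.775
outer loop
vertex -0.914 -1.613 -2.946
vertex -1.646 -1.439 -3.32
vertex -1.138 -1.032 -2.789
endloop
endfacet
facet normal 0.392 -0.096 0.915
outer loop
vertex -0.914 -1.613 -2.946
vertex -1.138 -1.032 -2.789
vertex -2.214 -1.901 -2.42
endloop
endfacet

endsolid


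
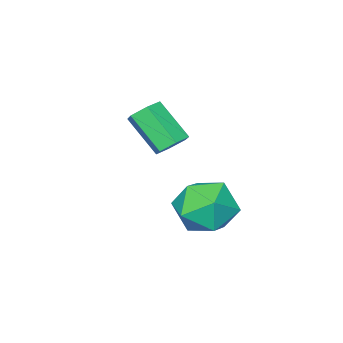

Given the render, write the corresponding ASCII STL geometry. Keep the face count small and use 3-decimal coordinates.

solid 
facet normal -0.800 0.471 -0.373
outer loop
vertex 3.0 2.55 0.091
vertex 2.384 2.16 0.92
vertex 2.904 3.128 1.027
endloop
endfacet
facet normal -0.200 0.824 -0.530
outer loop
vertex 3.0 2.55 0.091
vertex 2.904 3.128 1.027
vertex 3.885 3.045 0.527
endloop
endfacet
facet normal 0.226 0.384 -0.895
outer loop
vertex 3.0 2.55 0.091
vertex 3.885 3.045 0.527
vertex 3.971 2.026 0.111
endloop
endfacet
facet normal -0.110 -0.241 -0.964
outer loop
vertex 3.0 2.55 0.091
vertex 3.971 2.026 0.111
vertex 3.044 1.479 0.354
endloop
endfacet
facet normal -0.744 -0.188 -0.641
outer loop
vertex 3.0 2.55 0.091
vertex 3.044 1.479 0.354
vertex 2.384 2.16 0.92
endloop
endfacet
facet normal 0.126 0.988 0.083
outer loop
vertex 3.885 3.045 0.527
vertex 2.904 3.128 1.027
vertex 3.816 2.961 1.626
endloop
endfacet
facet normal -0.844 0.416 0.338
outer loop
vertex 2.904 3.128 1.027
vertex 2.384 2.16 0.92
vertex 2.889 2.414 1.869
endloop
endfacet
facet normal -0.754 -0.650 -0.097
outer loop
vertex 2.384 2.16 0.92
vertex 3.044 1.479 0.354
vertex 2.975 1.395 1.453
endloop
endfacet
facet normal 0.272 -0.736 -0.620
outer loop
vertex 3.044 1.479 0.354
vertex 3.971 2.026 0.111
vertex 3.956 1.312 0.953
endloop
endfacet
facet normal 0.816 0.276 -0.508
outer loop
vertex 3.971 2.026 0.111
vertex 3.885 3.045 0.527
vertex 4.476 2.28 1.06
endloop
endfacet
facet normal 0.110 0.241 0.964
outer loop
vertex 3.86 1.89 1.889
vertex 3.816 2.961 1.626
vertex 2.889 2.414 1.869
endloop
endfacet
facet normal -0.226 -0.384 0.895
outer loop
vertex 3.86 1.89 1.889
vertex 2.889 2.414 1.869
vertex 2.975 1.395 1.453
endloop
endfacet
facet normal 0.200 -0.824 0.530
outer loop
vertex 3.86 1.89 1.889
vertex 2.975 1.395 1.453
vertex 3.956 1.312 0.953
endloop
endfacet
facet normal 0.800 -0.471 0.373
outer loop
vertex 3.86 1.89 1.889
vertex 3.956 1.312 0.953
vertex 4.476 2.28 1.06
endloop
endfacet
facet normal 0.744 0.188 0.641
outer loop
vertex 3.86 1.89 1.889
vertex 4.476 2.28 1.06
vertex 3.816 2.961 1.626
endloop
endfacet
facet normal -0.272 0.736 0.620
outer loop
vertex 2.889 2.414 1.869
vertex 3.816 2.961 1.626
vertex 2.904 3.128 1.027
endloop
endfacet
facet normal -0.816 -0.276 0.508
outer loop
vertex 2.975 1.395 1.453
vertex 2.889 2.414 1.869
vertex 2.384 2.16 0.92
endloop
endfacet
facet normal -0.126 -0.988 -0.083
outer loop
vertex 3.956 1.312 0.953
vertex 2.975 1.395 1.453
vertex 3.044 1.479 0.354
endloop
endfacet
facet normal 0.844 -0.416 -0.338
outer loop
vertex 4.476 2.28 1.06
vertex 3.956 1.312 0.953
vertex 3.971 2.026 0.111
endloop
endfacet
facet normal 0.754 0.650 0.097
outer loop
vertex 3.816 2.961 1.626
vertex 4.476 2.28 1.06
vertex 3.885 3.045 0.527
endloop
endfacet
facet normal -0.088 0.703 -0.706
outer loop
vertex 3.031 -0.187 2.185
vertex 2.418 -0.281 2.168
vertex 2.657 0.139 2.556
endloop
endfacet
facet normal 0.792 0.479 0.378
outer loop
vertex 3.031 -0.187 2.185
vertex 2.657 0.139 2.556
vertex 3.174 -1.325 3.329
endloop
endfacet
facet normal 0.793 0.479 0.377
outer loop
vertex 3.174 -1.325 3.329
vertex 2.657 0.139 2.556
vertex 2.8 -0.998 3.7
endloop
endfacet
facet normal 0.088 -0.702 0.707
outer loop
vertex 3.174 -1.325 3.329
vertex 2.8 -0.998 3.7
vertex 2.562 -1.419 3.312
endloop
endfacet
facet normal -0.088 0.703 -0.706
outer loop
vertex 2.657 0.139 2.556
vertex 2.418 -0.281 2.168
vertex 2.045 0.045 2.539
endloop
endfacet
facet normal -0.126 0.696 0.707
outer loop
vertex 2.657 0.139 2.556
vertex 2.045 0.045 2.539
vertex 2.8 -0.998 3.7
endloop
endfacet
facet normal -0.125 0.696 0.707
outer loop
vertex 2.8 -0.998 3.7
vertex 2.045 0.045 2.539
vertex 2.188 -1.092 3.684
endloop
endfacet
facet normal 0.089 -0.702 0.707
outer loop
vertex 2.8 -0.998 3.7
vertex 2.188 -1.092 3.684
vertex 2.562 -1.419 3.312
endloop
endfacet
facet normal -0.088 0.703 -0.706
outer loop
vertex 2.045 0.045 2.539
vertex 2.418 -0.281 2.168
vertex 1.806 -0.375 2.151
endloop
endfacet
facet normal -0.918 0.217 0.331
outer loop
vertex 2.045 0.045 2.539
vertex 1.806 -0.375 2.151
vertex 2.188 -1.092 3.684
endloop
endfacet
facet normal -0.919 0.216 0.330
outer loop
vertex 2.188 -1.092 3.684
vertex 1.806 -0.375 2.151
vertex 1.949 -1.513 3.295
endloop
endfacet
facet normal 0.088 -0.703 0.706
outer loop
vertex 2.188 -1.092 3.684
vertex 1.949 -1.513 3.295
vertex 2.562 -1.419 3.312
endloop
endfacet
facet normal -0.088 0.702 -0.707
outer loop
vertex 1.806 -0.375 2.151
vertex 2.418 -0.281 2.168
vertex 2.18 -0.702 1.78
endloop
endfacet
facet normal -0.793 -0.479 -0.377
outer loop
vertex 1.806 -0.375 2.151
vertex 2.18 -0.702 1.78
vertex 1.949 -1.513 3.295
endloop
endfacet
facet normal -0.792 -0.479 -0.377
outer loop
vertex 1.949 -1.513 3.295
vertex 2.18 -0.702 1.78
vertex 2.323 -1.839 2.924
endloop
endfacet
facet normal 0.088 -0.703 0.706
outer loop
vertex 1.949 -1.513 3.295
vertex 2.323 -1.839 2.924
vertex 2.562 -1.419 3.312
endloop
endfacet
facet normal -0.089 0.702 -0.707
outer loop
vertex 2.18 -0.702 1.78
vertex 2.418 -0.281 2.168
vertex 2.792 -0.608 1.796
endloop
endfacet
facet normal 0.125 -0.696 -0.707
outer loop
vertex 2.18 -0.702 1.78
vertex 2.792 -0.608 1.796
vertex 2.323 -1.839 2.924
endloop
endfacet
facet normal 0.127 -0.696 -0.707
outer loop
vertex 2.323 -1.839 2.924
vertex 2.792 -0.608 1.796
vertex 2.935 -1.745 2.941
endloop
endfacet
facet normal 0.088 -0.703 0.706
outer loop
vertex 2.323 -1.839 2.924
vertex 2.935 -1.745 2.941
vertex 2.562 -1.419 3.312
endloop
endfacet
facet normal -0.088 0.703 -0.706
outer loop
vertex 2.792 -0.608 1.796
vertex 2.418 -0.281 2.168
vertex 3.031 -0.187 2.185
endloop
endfacet
facet normal 0.919 -0.217 -0.330
outer loop
vertex 2.792 -0.608 1.796
vertex 3.031 -0.187 2.185
vertex 2.935 -1.745 2.941
endloop
endfacet
facet normal 0.918 -0.217 -0.331
outer loop
vertex 2.935 -1.745 2.941
vertex 3.031 -0.187 2.185
vertex 3.174 -1.325 3.329
endloop
endfacet
facet normal 0.088 -0.703 0.706
outer loop
vertex 2.935 -1.745 2.941
vertex 3.174 -1.325 3.329
vertex 2.562 -1.419 3.312
endloop
endfacet

endsolid


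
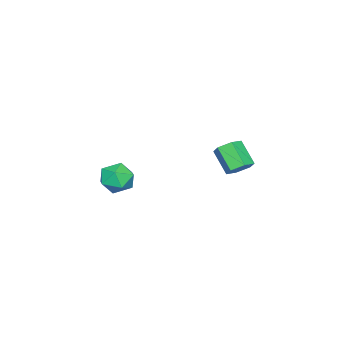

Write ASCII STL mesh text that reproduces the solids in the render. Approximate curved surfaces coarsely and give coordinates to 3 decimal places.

solid 
facet normal 0.336 0.640 -0.690
outer loop
vertex 0.605 1.241 -0.656
vertex 0.302 1.703 -0.375
vertex 0.886 1.571 -0.213
endloop
endfacet
facet normal 0.825 -0.554 -0.111
outer loop
vertex 0.605 1.241 -0.656
vertex 0.886 1.571 -0.213
vertex 0.18 0.434 0.214
endloop
endfacet
facet normal 0.825 -0.554 -0.110
outer loop
vertex 0.18 0.434 0.214
vertex 0.886 1.571 -0.213
vertex 0.461 0.765 0.657
endloop
endfacet
facet normal -0.337 -0.639 0.691
outer loop
vertex 0.18 0.434 0.214
vertex 0.461 0.765 0.657
vertex -0.122 0.897 0.495
endloop
endfacet
facet normal 0.336 0.640 -0.691
outer loop
vertex 0.886 1.571 -0.213
vertex 0.302 1.703 -0.375
vertex 0.583 2.034 0.068
endloop
endfacet
facet normal 0.805 0.184 0.564
outer loop
vertex 0.886 1.571 -0.213
vertex 0.583 2.034 0.068
vertex 0.461 0.765 0.657
endloop
endfacet
facet normal 0.805 0.185 0.564
outer loop
vertex 0.461 0.765 0.657
vertex 0.583 2.034 0.068
vertex 0.158 1.227 0.938
endloop
endfacet
facet normal -0.337 -0.641 0.690
outer loop
vertex 0.461 0.765 0.657
vertex 0.158 1.227 0.938
vertex -0.122 0.897 0.495
endloop
endfacet
facet normal 0.337 0.639 -0.691
outer loop
vertex 0.583 2.034 0.068
vertex 0.302 1.703 -0.375
vertex -0.0 2.166 -0.094
endloop
endfacet
facet normal -0.020 0.738 0.675
outer loop
vertex 0.583 2.034 0.068
vertex -0.0 2.166 -0.094
vertex 0.158 1.227 0.938
endloop
endfacet
facet normal -0.020 0.738 0.675
outer loop
vertex 0.158 1.227 0.938
vertex -0.0 2.166 -0.094
vertex -0.425 1.359 0.776
endloop
endfacet
facet normal -0.337 -0.641 0.690
outer loop
vertex 0.158 1.227 0.938
vertex -0.425 1.359 0.776
vertex -0.122 0.897 0.495
endloop
endfacet
facet normal 0.337 0.639 -0.691
outer loop
vertex -0.0 2.166 -0.094
vertex 0.302 1.703 -0.375
vertex -0.281 1.835 -0.537
endloop
endfacet
facet normal -0.826 0.553 0.110
outer loop
vertex -0.0 2.166 -0.094
vertex -0.281 1.835 -0.537
vertex -0.425 1.359 0.776
endloop
endfacet
facet normal -0.825 0.554 0.110
outer loop
vertex -0.425 1.359 0.776
vertex -0.281 1.835 -0.537
vertex -0.706 1.029 0.333
endloop
endfacet
facet normal -0.336 -0.640 0.690
outer loop
vertex -0.425 1.359 0.776
vertex -0.706 1.029 0.333
vertex -0.122 0.897 0.495
endloop
endfacet
facet normal 0.337 0.641 -0.690
outer loop
vertex -0.281 1.835 -0.537
vertex 0.302 1.703 -0.375
vertex 0.022 1.373 -0.818
endloop
endfacet
facet normal -0.805 -0.185 -0.564
outer loop
vertex -0.281 1.835 -0.537
vertex 0.022 1.373 -0.818
vertex -0.706 1.029 0.333
endloop
endfacet
facet normal -0.805 -0.184 -0.564
outer loop
vertex -0.706 1.029 0.333
vertex 0.022 1.373 -0.818
vertex -0.403 0.566 0.052
endloop
endfacet
facet normal -0.336 -0.640 0.691
outer loop
vertex -0.706 1.029 0.333
vertex -0.403 0.566 0.052
vertex -0.122 0.897 0.495
endloop
endfacet
facet normal 0.337 0.641 -0.690
outer loop
vertex 0.022 1.373 -0.818
vertex 0.302 1.703 -0.375
vertex 0.605 1.241 -0.656
endloop
endfacet
facet normal 0.020 -0.738 -0.675
outer loop
vertex 0.022 1.373 -0.818
vertex 0.605 1.241 -0.656
vertex -0.403 0.566 0.052
endloop
endfacet
facet normal 0.020 -0.738 -0.675
outer loop
vertex -0.403 0.566 0.052
vertex 0.605 1.241 -0.656
vertex 0.18 0.434 0.214
endloop
endfacet
facet normal -0.337 -0.639 0.691
outer loop
vertex -0.403 0.566 0.052
vertex 0.18 0.434 0.214
vertex -0.122 0.897 0.495
endloop
endfacet
facet normal -0.638 0.509 0.578
outer loop
vertex -0.286 -3.6 -2.331
vertex 0.133 -3.861 -1.638
vertex 0.36 -3.137 -2.025
endloop
endfacet
facet normal -0.563 0.824 -0.058
outer loop
vertex -0.286 -3.6 -2.331
vertex 0.36 -3.137 -2.025
vertex 0.279 -3.251 -2.865
endloop
endfacet
facet normal -0.749 0.354 -0.561
outer loop
vertex -0.286 -3.6 -2.331
vertex 0.279 -3.251 -2.865
vertex 0.002 -4.046 -2.997
endloop
endfacet
facet normal -0.938 -0.253 -0.236
outer loop
vertex -0.286 -3.6 -2.331
vertex 0.002 -4.046 -2.997
vertex -0.087 -4.423 -2.239
endloop
endfacet
facet normal -0.870 -0.158 0.467
outer loop
vertex -0.286 -3.6 -2.331
vertex -0.087 -4.423 -2.239
vertex 0.133 -3.861 -1.638
endloop
endfacet
facet normal 0.128 0.981 -0.145
outer loop
vertex 0.279 -3.251 -2.865
vertex 0.36 -3.137 -2.025
vertex 1.047 -3.297 -2.501
endloop
endfacet
facet normal 0.006 0.470 0.883
outer loop
vertex 0.36 -3.137 -2.025
vertex 0.133 -3.861 -1.638
vertex 0.958 -3.674 -1.743
endloop
endfacet
facet normal -0.370 -0.607 0.703
outer loop
vertex 0.133 -3.861 -1.638
vertex -0.087 -4.423 -2.239
vertex 0.681 -4.469 -1.875
endloop
endfacet
facet normal -0.479 -0.762 -0.435
outer loop
vertex -0.087 -4.423 -2.239
vertex 0.002 -4.046 -2.997
vertex 0.6 -4.583 -2.715
endloop
endfacet
facet normal -0.172 0.219 -0.960
outer loop
vertex 0.002 -4.046 -2.997
vertex 0.279 -3.251 -2.865
vertex 0.827 -3.859 -3.102
endloop
endfacet
facet normal 0.938 0.253 0.236
outer loop
vertex 1.246 -4.12 -2.409
vertex 1.047 -3.297 -2.501
vertex 0.958 -3.674 -1.743
endloop
endfacet
facet normal 0.749 -0.354 0.561
outer loop
vertex 1.246 -4.12 -2.409
vertex 0.958 -3.674 -1.743
vertex 0.681 -4.469 -1.875
endloop
endfacet
facet normal 0.563 -0.824 0.058
outer loop
vertex 1.246 -4.12 -2.409
vertex 0.681 -4.469 -1.875
vertex 0.6 -4.583 -2.715
endloop
endfacet
facet normal 0.638 -0.509 -0.578
outer loop
vertex 1.246 -4.12 -2.409
vertex 0.6 -4.583 -2.715
vertex 0.827 -3.859 -3.102
endloop
endfacet
facet normal 0.870 0.158 -0.467
outer loop
vertex 1.246 -4.12 -2.409
vertex 0.827 -3.859 -3.102
vertex 1.047 -3.297 -2.501
endloop
endfacet
facet normal 0.479 0.762 0.435
outer loop
vertex 0.958 -3.674 -1.743
vertex 1.047 -3.297 -2.501
vertex 0.36 -3.137 -2.025
endloop
endfacet
facet normal 0.172 -0.219 0.960
outer loop
vertex 0.681 -4.469 -1.875
vertex 0.958 -3.674 -1.743
vertex 0.133 -3.861 -1.638
endloop
endfacet
facet normal -0.128 -0.981 0.145
outer loop
vertex 0.6 -4.583 -2.715
vertex 0.681 -4.469 -1.875
vertex -0.087 -4.423 -2.239
endloop
endfacet
facet normal -0.006 -0.470 -0.883
outer loop
vertex 0.827 -3.859 -3.102
vertex 0.6 -4.583 -2.715
vertex 0.002 -4.046 -2.997
endloop
endfacet
facet normal 0.370 0.607 -0.703
outer loop
vertex 1.047 -3.297 -2.501
vertex 0.827 -3.859 -3.102
vertex 0.279 -3.251 -2.865
endloop
endfacet

endsolid


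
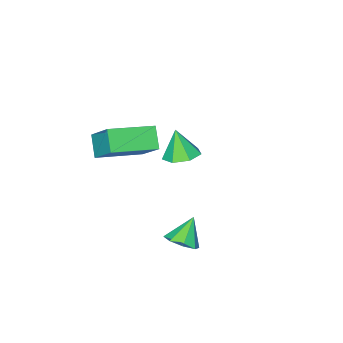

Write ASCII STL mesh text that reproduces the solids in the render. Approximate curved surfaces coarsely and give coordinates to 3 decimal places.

solid 
facet normal -0.908 0.366 -0.203
outer loop
vertex 1.278 -1.99 1.844
vertex 1.708 -1.336 1.1
vertex 1.065 -3.156 0.697
endloop
endfacet
facet normal -0.398 -0.605 0.689
outer loop
vertex 2.872 -3.884 1.1
vertex 1.278 -1.99 1.844
vertex 1.065 -3.156 0.697
endloop
endfacet
facet normal -0.909 0.366 -0.202
outer loop
vertex 1.065 -3.156 0.697
vertex 1.708 -1.336 1.1
vertex 1.494 -2.502 -0.048
endloop
endfacet
facet normal -0.130 -0.707 -0.695
outer loop
vertex 1.494 -2.502 -0.048
vertex 2.872 -3.884 1.1
vertex 1.065 -3.156 0.697
endloop
endfacet
facet normal 0.129 0.706 0.696
outer loop
vertex 1.278 -1.99 1.844
vertex 3.515 -2.064 1.503
vertex 1.708 -1.336 1.1
endloop
endfacet
facet normal -0.398 -0.606 0.689
outer loop
vertex 3.086 -2.718 2.248
vertex 1.278 -1.99 1.844
vertex 2.872 -3.884 1.1
endloop
endfacet
facet normal 0.129 0.707 0.695
outer loop
vertex 3.086 -2.718 2.248
vertex 3.515 -2.064 1.503
vertex 1.278 -1.99 1.844
endloop
endfacet
facet normal 0.398 0.606 -0.689
outer loop
vertex 1.708 -1.336 1.1
vertex 3.515 -2.064 1.503
vertex 1.494 -2.502 -0.048
endloop
endfacet
facet normal -0.129 -0.707 -0.696
outer loop
vertex 3.302 -3.23 0.356
vertex 2.872 -3.884 1.1
vertex 1.494 -2.502 -0.048
endloop
endfacet
facet normal 0.398 0.605 -0.689
outer loop
vertex 1.494 -2.502 -0.048
vertex 3.515 -2.064 1.503
vertex 3.302 -3.23 0.356
endloop
endfacet
facet normal 0.908 -0.366 0.203
outer loop
vertex 3.302 -3.23 0.356
vertex 3.086 -2.718 2.248
vertex 2.872 -3.884 1.1
endloop
endfacet
facet normal 0.909 -0.365 0.203
outer loop
vertex 3.515 -2.064 1.503
vertex 3.086 -2.718 2.248
vertex 3.302 -3.23 0.356
endloop
endfacet
facet normal 0.599 0.078 -0.797
outer loop
vertex 3.966 1.252 -1.062
vertex 3.553 1.768 -1.322
vertex 4.121 1.746 -0.897
endloop
endfacet
facet normal 0.372 -0.397 0.839
outer loop
vertex 3.966 1.252 -1.062
vertex 4.121 1.746 -0.897
vertex 2.827 1.672 -0.358
endloop
endfacet
facet normal 0.599 0.078 -0.797
outer loop
vertex 4.121 1.746 -0.897
vertex 3.553 1.768 -1.322
vertex 3.943 2.253 -0.981
endloop
endfacet
facet normal 0.357 0.273 0.893
outer loop
vertex 4.121 1.746 -0.897
vertex 3.943 2.253 -0.981
vertex 2.827 1.672 -0.358
endloop
endfacet
facet normal 0.598 0.080 -0.797
outer loop
vertex 3.943 2.253 -0.981
vertex 3.553 1.768 -1.322
vertex 3.536 2.475 -1.264
endloop
endfacet
facet normal -0.035 0.761 0.647
outer loop
vertex 3.943 2.253 -0.981
vertex 3.536 2.475 -1.264
vertex 2.827 1.672 -0.358
endloop
endfacet
facet normal 0.599 0.080 -0.796
outer loop
vertex 3.536 2.475 -1.264
vertex 3.553 1.768 -1.322
vertex 3.139 2.283 -1.582
endloop
endfacet
facet normal -0.574 0.782 0.244
outer loop
vertex 3.536 2.475 -1.264
vertex 3.139 2.283 -1.582
vertex 2.827 1.672 -0.358
endloop
endfacet
facet normal 0.598 0.079 -0.797
outer loop
vertex 3.139 2.283 -1.582
vertex 3.553 1.768 -1.322
vertex 2.984 1.789 -1.747
endloop
endfacet
facet normal -0.943 0.322 -0.079
outer loop
vertex 3.139 2.283 -1.582
vertex 2.984 1.789 -1.747
vertex 2.827 1.672 -0.358
endloop
endfacet
facet normal 0.598 0.078 -0.797
outer loop
vertex 2.984 1.789 -1.747
vertex 3.553 1.768 -1.322
vertex 3.162 1.282 -1.663
endloop
endfacet
facet normal -0.928 -0.348 -0.134
outer loop
vertex 2.984 1.789 -1.747
vertex 3.162 1.282 -1.663
vertex 2.827 1.672 -0.358
endloop
endfacet
facet normal 0.599 0.078 -0.797
outer loop
vertex 3.162 1.282 -1.663
vertex 3.553 1.768 -1.322
vertex 3.569 1.06 -1.379
endloop
endfacet
facet normal -0.535 -0.837 0.113
outer loop
vertex 3.162 1.282 -1.663
vertex 3.569 1.06 -1.379
vertex 2.827 1.672 -0.358
endloop
endfacet
facet normal 0.599 0.078 -0.797
outer loop
vertex 3.569 1.06 -1.379
vertex 3.553 1.768 -1.322
vertex 3.966 1.252 -1.062
endloop
endfacet
facet normal 0.003 -0.857 0.516
outer loop
vertex 3.569 1.06 -1.379
vertex 3.966 1.252 -1.062
vertex 2.827 1.672 -0.358
endloop
endfacet
facet normal 0.042 0.317 -0.947
outer loop
vertex 0.31 -2.077 -1.027
vertex -0.452 -2.328 -1.145
vertex -0.192 -1.604 -0.891
endloop
endfacet
facet normal 0.594 0.435 0.677
outer loop
vertex 0.31 -2.077 -1.027
vertex -0.192 -1.604 -0.891
vertex -0.508 -2.752 0.125
endloop
endfacet
facet normal 0.042 0.317 -0.947
outer loop
vertex -0.192 -1.604 -0.891
vertex -0.452 -2.328 -1.145
vertex -0.889 -1.675 -0.946
endloop
endfacet
facet normal -0.126 0.677 0.725
outer loop
vertex -0.192 -1.604 -0.891
vertex -0.889 -1.675 -0.946
vertex -0.508 -2.752 0.125
endloop
endfacet
facet normal 0.043 0.317 -0.947
outer loop
vertex -0.889 -1.675 -0.946
vertex -0.452 -2.328 -1.145
vertex -1.257 -2.238 -1.151
endloop
endfacet
facet normal -0.768 0.294 0.569
outer loop
vertex -0.889 -1.675 -0.946
vertex -1.257 -2.238 -1.151
vertex -0.508 -2.752 0.125
endloop
endfacet
facet normal 0.042 0.317 -0.948
outer loop
vertex -1.257 -2.238 -1.151
vertex -0.452 -2.328 -1.145
vertex -1.018 -2.868 -1.351
endloop
endfacet
facet normal -0.845 -0.424 0.325
outer loop
vertex -1.257 -2.238 -1.151
vertex -1.018 -2.868 -1.351
vertex -0.508 -2.752 0.125
endloop
endfacet
facet normal 0.042 0.317 -0.947
outer loop
vertex -1.018 -2.868 -1.351
vertex -0.452 -2.328 -1.145
vertex -0.353 -3.091 -1.396
endloop
endfacet
facet normal -0.302 -0.937 0.178
outer loop
vertex -1.018 -2.868 -1.351
vertex -0.353 -3.091 -1.396
vertex -0.508 -2.752 0.125
endloop
endfacet
facet normal 0.042 0.317 -0.947
outer loop
vertex -0.353 -3.091 -1.396
vertex -0.452 -2.328 -1.145
vertex 0.238 -2.739 -1.252
endloop
endfacet
facet normal 0.454 -0.859 0.238
outer loop
vertex -0.353 -3.091 -1.396
vertex 0.238 -2.739 -1.252
vertex -0.508 -2.752 0.125
endloop
endfacet
facet normal 0.042 0.317 -0.947
outer loop
vertex 0.238 -2.739 -1.252
vertex -0.452 -2.328 -1.145
vertex 0.31 -2.077 -1.027
endloop
endfacet
facet normal 0.853 -0.249 0.460
outer loop
vertex 0.238 -2.739 -1.252
vertex 0.31 -2.077 -1.027
vertex -0.508 -2.752 0.125
endloop
endfacet

endsolid


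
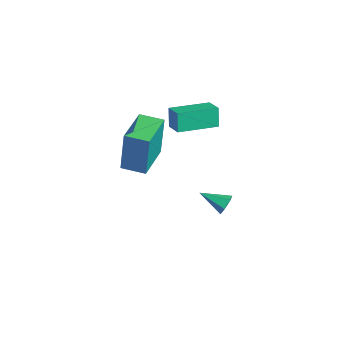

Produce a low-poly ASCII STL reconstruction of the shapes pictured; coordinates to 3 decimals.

solid 
facet normal 0.591 0.700 -0.401
outer loop
vertex -1.242 3.106 -3.806
vertex -1.47 3.497 -3.459
vertex -1.01 3.203 -3.295
endloop
endfacet
facet normal 0.459 -0.887 -0.040
outer loop
vertex -1.242 3.106 -3.806
vertex -1.01 3.203 -3.295
vertex -2.29 2.523 -2.901
endloop
endfacet
facet normal 0.591 0.700 -0.401
outer loop
vertex -1.01 3.203 -3.295
vertex -1.47 3.497 -3.459
vertex -1.238 3.594 -2.948
endloop
endfacet
facet normal 0.464 -0.421 0.779
outer loop
vertex -1.01 3.203 -3.295
vertex -1.238 3.594 -2.948
vertex -2.29 2.523 -2.901
endloop
endfacet
facet normal 0.591 0.700 -0.401
outer loop
vertex -1.238 3.594 -2.948
vertex -1.47 3.497 -3.459
vertex -1.698 3.888 -3.112
endloop
endfacet
facet normal -0.192 0.231 0.954
outer loop
vertex -1.238 3.594 -2.948
vertex -1.698 3.888 -3.112
vertex -2.29 2.523 -2.901
endloop
endfacet
facet normal 0.590 0.700 -0.401
outer loop
vertex -1.698 3.888 -3.112
vertex -1.47 3.497 -3.459
vertex -1.93 3.79 -3.624
endloop
endfacet
facet normal -0.855 0.418 0.307
outer loop
vertex -1.698 3.888 -3.112
vertex -1.93 3.79 -3.624
vertex -2.29 2.523 -2.901
endloop
endfacet
facet normal 0.590 0.700 -0.402
outer loop
vertex -1.93 3.79 -3.624
vertex -1.47 3.497 -3.459
vertex -1.702 3.399 -3.97
endloop
endfacet
facet normal -0.858 -0.048 -0.511
outer loop
vertex -1.93 3.79 -3.624
vertex -1.702 3.399 -3.97
vertex -2.29 2.523 -2.901
endloop
endfacet
facet normal 0.590 0.701 -0.402
outer loop
vertex -1.702 3.399 -3.97
vertex -1.47 3.497 -3.459
vertex -1.242 3.106 -3.806
endloop
endfacet
facet normal -0.202 -0.700 -0.685
outer loop
vertex -1.702 3.399 -3.97
vertex -1.242 3.106 -3.806
vertex -2.29 2.523 -2.901
endloop
endfacet
facet normal -0.660 -0.747 0.083
outer loop
vertex -1.336 -1.481 2.96
vertex -2.827 -0.163 2.97
vertex -1.465 -1.611 0.767
endloop
endfacet
facet normal 0.749 -0.662 -0.005
outer loop
vertex -0.693 -0.737 0.67
vertex -1.336 -1.481 2.96
vertex -1.465 -1.611 0.767
endloop
endfacet
facet normal -0.660 -0.747 0.083
outer loop
vertex -1.465 -1.611 0.767
vertex -2.827 -0.163 2.97
vertex -2.956 -0.292 0.777
endloop
endfacet
facet normal -0.059 -0.059 -0.997
outer loop
vertex -2.956 -0.292 0.777
vertex -0.693 -0.737 0.67
vertex -1.465 -1.611 0.767
endloop
endfacet
facet normal 0.059 0.059 0.997
outer loop
vertex -1.336 -1.481 2.96
vertex -2.055 0.711 2.873
vertex -2.827 -0.163 2.97
endloop
endfacet
facet normal 0.749 -0.663 -0.005
outer loop
vertex -0.564 -0.608 2.863
vertex -1.336 -1.481 2.96
vertex -0.693 -0.737 0.67
endloop
endfacet
facet normal 0.059 0.059 0.997
outer loop
vertex -0.564 -0.608 2.863
vertex -2.055 0.711 2.873
vertex -1.336 -1.481 2.96
endloop
endfacet
facet normal -0.749 0.662 0.005
outer loop
vertex -2.827 -0.163 2.97
vertex -2.055 0.711 2.873
vertex -2.956 -0.292 0.777
endloop
endfacet
facet normal -0.059 -0.059 -0.997
outer loop
vertex -2.184 0.581 0.68
vertex -0.693 -0.737 0.67
vertex -2.956 -0.292 0.777
endloop
endfacet
facet normal -0.749 0.663 0.005
outer loop
vertex -2.956 -0.292 0.777
vertex -2.055 0.711 2.873
vertex -2.184 0.581 0.68
endloop
endfacet
facet normal 0.660 0.747 -0.083
outer loop
vertex -2.184 0.581 0.68
vertex -0.564 -0.608 2.863
vertex -0.693 -0.737 0.67
endloop
endfacet
facet normal 0.660 0.747 -0.083
outer loop
vertex -2.055 0.711 2.873
vertex -0.564 -0.608 2.863
vertex -2.184 0.581 0.68
endloop
endfacet
facet normal -0.964 -0.022 -0.264
outer loop
vertex -2.527 1.109 3.227
vertex -2.52 3.069 3.037
vertex -2.246 1.009 2.21
endloop
endfacet
facet normal -0.003 -0.995 0.097
outer loop
vertex -1.32 1.031 2.463
vertex -2.527 1.109 3.227
vertex -2.246 1.009 2.21
endloop
endfacet
facet normal -0.964 -0.022 -0.264
outer loop
vertex -2.246 1.009 2.21
vertex -2.52 3.069 3.037
vertex -2.239 2.97 2.02
endloop
endfacet
facet normal 0.264 -0.094 -0.960
outer loop
vertex -2.239 2.97 2.02
vertex -1.32 1.031 2.463
vertex -2.246 1.009 2.21
endloop
endfacet
facet normal -0.264 0.094 0.960
outer loop
vertex -2.527 1.109 3.227
vertex -1.594 3.091 3.29
vertex -2.52 3.069 3.037
endloop
endfacet
facet normal -0.004 -0.995 0.096
outer loop
vertex -1.601 1.13 3.48
vertex -2.527 1.109 3.227
vertex -1.32 1.031 2.463
endloop
endfacet
facet normal -0.264 0.094 0.960
outer loop
vertex -1.601 1.13 3.48
vertex -1.594 3.091 3.29
vertex -2.527 1.109 3.227
endloop
endfacet
facet normal 0.003 0.995 -0.096
outer loop
vertex -2.52 3.069 3.037
vertex -1.594 3.091 3.29
vertex -2.239 2.97 2.02
endloop
endfacet
facet normal 0.264 -0.094 -0.960
outer loop
vertex -1.313 2.991 2.273
vertex -1.32 1.031 2.463
vertex -2.239 2.97 2.02
endloop
endfacet
facet normal 0.004 0.995 -0.097
outer loop
vertex -2.239 2.97 2.02
vertex -1.594 3.091 3.29
vertex -1.313 2.991 2.273
endloop
endfacet
facet normal 0.964 0.022 0.264
outer loop
vertex -1.313 2.991 2.273
vertex -1.601 1.13 3.48
vertex -1.32 1.031 2.463
endloop
endfacet
facet normal 0.964 0.022 0.264
outer loop
vertex -1.594 3.091 3.29
vertex -1.601 1.13 3.48
vertex -1.313 2.991 2.273
endloop
endfacet

endsolid


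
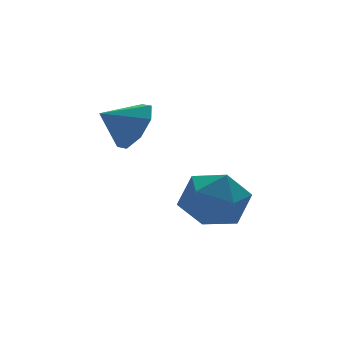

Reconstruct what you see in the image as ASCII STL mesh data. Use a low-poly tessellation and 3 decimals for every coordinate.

solid 
facet normal 0.853 -0.134 -0.505
outer loop
vertex -1.114 3.079 0.959
vertex -1.515 2.661 0.393
vertex -1.327 3.441 0.503
endloop
endfacet
facet normal -0.187 0.725 0.663
outer loop
vertex -1.114 3.079 0.959
vertex -1.327 3.441 0.503
vertex -2.385 2.799 0.907
endloop
endfacet
facet normal 0.854 -0.135 -0.503
outer loop
vertex -1.327 3.441 0.503
vertex -1.515 2.661 0.393
vertex -1.649 3.346 -0.018
endloop
endfacet
facet normal -0.476 0.869 0.135
outer loop
vertex -1.327 3.441 0.503
vertex -1.649 3.346 -0.018
vertex -2.385 2.799 0.907
endloop
endfacet
facet normal 0.853 -0.135 -0.504
outer loop
vertex -1.649 3.346 -0.018
vertex -1.515 2.661 0.393
vertex -1.893 2.85 -0.298
endloop
endfacet
facet normal -0.781 0.551 -0.295
outer loop
vertex -1.649 3.346 -0.018
vertex -1.893 2.85 -0.298
vertex -2.385 2.799 0.907
endloop
endfacet
facet normal 0.853 -0.136 -0.504
outer loop
vertex -1.893 2.85 -0.298
vertex -1.515 2.661 0.393
vertex -1.916 2.243 -0.173
endloop
endfacet
facet normal -0.924 -0.043 -0.379
outer loop
vertex -1.893 2.85 -0.298
vertex -1.916 2.243 -0.173
vertex -2.385 2.799 0.907
endloop
endfacet
facet normal 0.853 -0.134 -0.505
outer loop
vertex -1.916 2.243 -0.173
vertex -1.515 2.661 0.393
vertex -1.703 1.881 0.283
endloop
endfacet
facet normal -0.822 -0.566 -0.065
outer loop
vertex -1.916 2.243 -0.173
vertex -1.703 1.881 0.283
vertex -2.385 2.799 0.907
endloop
endfacet
facet normal 0.854 -0.135 -0.503
outer loop
vertex -1.703 1.881 0.283
vertex -1.515 2.661 0.393
vertex -1.381 1.976 0.804
endloop
endfacet
facet normal -0.534 -0.709 0.460
outer loop
vertex -1.703 1.881 0.283
vertex -1.381 1.976 0.804
vertex -2.385 2.799 0.907
endloop
endfacet
facet normal 0.853 -0.135 -0.504
outer loop
vertex -1.381 1.976 0.804
vertex -1.515 2.661 0.393
vertex -1.137 2.473 1.084
endloop
endfacet
facet normal -0.228 -0.390 0.892
outer loop
vertex -1.381 1.976 0.804
vertex -1.137 2.473 1.084
vertex -2.385 2.799 0.907
endloop
endfacet
facet normal 0.853 -0.136 -0.504
outer loop
vertex -1.137 2.473 1.084
vertex -1.515 2.661 0.393
vertex -1.114 3.079 0.959
endloop
endfacet
facet normal -0.085 0.204 0.975
outer loop
vertex -1.137 2.473 1.084
vertex -1.114 3.079 0.959
vertex -2.385 2.799 0.907
endloop
endfacet
facet normal -0.566 0.811 0.149
outer loop
vertex 0.271 2.857 -2.361
vertex -0.542 2.279 -2.304
vertex -0.021 2.491 -1.478
endloop
endfacet
facet normal 0.092 0.909 0.407
outer loop
vertex 0.271 2.857 -2.361
vertex -0.021 2.491 -1.478
vertex 0.949 2.501 -1.719
endloop
endfacet
facet normal 0.555 0.822 -0.130
outer loop
vertex 0.271 2.857 -2.361
vertex 0.949 2.501 -1.719
vertex 1.027 2.294 -2.693
endloop
endfacet
facet normal 0.183 0.670 -0.719
outer loop
vertex 0.271 2.857 -2.361
vertex 1.027 2.294 -2.693
vertex 0.106 2.157 -3.055
endloop
endfacet
facet normal -0.510 0.663 -0.548
outer loop
vertex 0.271 2.857 -2.361
vertex 0.106 2.157 -3.055
vertex -0.542 2.279 -2.304
endloop
endfacet
facet normal 0.217 0.399 0.891
outer loop
vertex 0.949 2.501 -1.719
vertex -0.021 2.491 -1.478
vertex 0.554 1.703 -1.265
endloop
endfacet
facet normal -0.848 0.241 0.473
outer loop
vertex -0.021 2.491 -1.478
vertex -0.542 2.279 -2.304
vertex -0.367 1.566 -1.627
endloop
endfacet
facet normal -0.757 0.003 -0.654
outer loop
vertex -0.542 2.279 -2.304
vertex 0.106 2.157 -3.055
vertex -0.289 1.359 -2.601
endloop
endfacet
facet normal 0.364 0.014 -0.931
outer loop
vertex 0.106 2.157 -3.055
vertex 1.027 2.294 -2.693
vertex 0.681 1.369 -2.842
endloop
endfacet
facet normal 0.966 0.258 0.022
outer loop
vertex 1.027 2.294 -2.693
vertex 0.949 2.501 -1.719
vertex 1.202 1.581 -2.016
endloop
endfacet
facet normal -0.183 -0.670 0.719
outer loop
vertex 0.389 1.003 -1.959
vertex 0.554 1.703 -1.265
vertex -0.367 1.566 -1.627
endloop
endfacet
facet normal -0.555 -0.822 0.130
outer loop
vertex 0.389 1.003 -1.959
vertex -0.367 1.566 -1.627
vertex -0.289 1.359 -2.601
endloop
endfacet
facet normal -0.092 -0.909 -0.407
outer loop
vertex 0.389 1.003 -1.959
vertex -0.289 1.359 -2.601
vertex 0.681 1.369 -2.842
endloop
endfacet
facet normal 0.566 -0.811 -0.149
outer loop
vertex 0.389 1.003 -1.959
vertex 0.681 1.369 -2.842
vertex 1.202 1.581 -2.016
endloop
endfacet
facet normal 0.510 -0.663 0.548
outer loop
vertex 0.389 1.003 -1.959
vertex 1.202 1.581 -2.016
vertex 0.554 1.703 -1.265
endloop
endfacet
facet normal -0.364 -0.014 0.931
outer loop
vertex -0.367 1.566 -1.627
vertex 0.554 1.703 -1.265
vertex -0.021 2.491 -1.478
endloop
endfacet
facet normal -0.966 -0.258 -0.022
outer loop
vertex -0.289 1.359 -2.601
vertex -0.367 1.566 -1.627
vertex -0.542 2.279 -2.304
endloop
endfacet
facet normal -0.217 -0.399 -0.891
outer loop
vertex 0.681 1.369 -2.842
vertex -0.289 1.359 -2.601
vertex 0.106 2.157 -3.055
endloop
endfacet
facet normal 0.848 -0.241 -0.473
outer loop
vertex 1.202 1.581 -2.016
vertex 0.681 1.369 -2.842
vertex 1.027 2.294 -2.693
endloop
endfacet
facet normal 0.757 -0.003 0.654
outer loop
vertex 0.554 1.703 -1.265
vertex 1.202 1.581 -2.016
vertex 0.949 2.501 -1.719
endloop
endfacet

endsolid


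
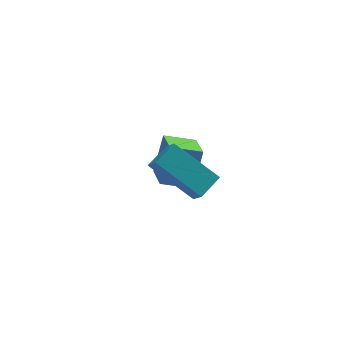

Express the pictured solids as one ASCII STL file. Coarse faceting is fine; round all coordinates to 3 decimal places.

solid 
facet normal -0.697 -0.613 -0.372
outer loop
vertex -2.594 -0.146 2.027
vertex -2.767 0.431 1.399
vertex -1.236 -0.992 0.877
endloop
endfacet
facet normal 0.198 -0.663 0.722
outer loop
vertex -0.553 -0.391 1.241
vertex -2.594 -0.146 2.027
vertex -1.236 -0.992 0.877
endloop
endfacet
facet normal -0.697 -0.614 -0.371
outer loop
vertex -1.236 -0.992 0.877
vertex -2.767 0.431 1.399
vertex -1.409 -0.416 0.249
endloop
endfacet
facet normal 0.689 -0.429 -0.584
outer loop
vertex -1.409 -0.416 0.249
vertex -0.553 -0.391 1.241
vertex -1.236 -0.992 0.877
endloop
endfacet
facet normal -0.689 0.429 0.584
outer loop
vertex -2.594 -0.146 2.027
vertex -2.084 1.032 1.763
vertex -2.767 0.431 1.399
endloop
endfacet
facet normal 0.199 -0.662 0.722
outer loop
vertex -1.911 0.456 2.391
vertex -2.594 -0.146 2.027
vertex -0.553 -0.391 1.241
endloop
endfacet
facet normal -0.689 0.429 0.584
outer loop
vertex -1.911 0.456 2.391
vertex -2.084 1.032 1.763
vertex -2.594 -0.146 2.027
endloop
endfacet
facet normal -0.198 0.663 -0.722
outer loop
vertex -2.767 0.431 1.399
vertex -2.084 1.032 1.763
vertex -1.409 -0.416 0.249
endloop
endfacet
facet normal 0.689 -0.429 -0.584
outer loop
vertex -0.726 0.186 0.613
vertex -0.553 -0.391 1.241
vertex -1.409 -0.416 0.249
endloop
endfacet
facet normal -0.199 0.662 -0.722
outer loop
vertex -1.409 -0.416 0.249
vertex -2.084 1.032 1.763
vertex -0.726 0.186 0.613
endloop
endfacet
facet normal 0.697 0.613 0.371
outer loop
vertex -0.726 0.186 0.613
vertex -1.911 0.456 2.391
vertex -0.553 -0.391 1.241
endloop
endfacet
facet normal 0.697 0.614 0.371
outer loop
vertex -2.084 1.032 1.763
vertex -1.911 0.456 2.391
vertex -0.726 0.186 0.613
endloop
endfacet
facet normal -0.962 0.088 0.257
outer loop
vertex -1.684 3.12 -0.145
vertex -1.714 4.577 -0.755
vertex -2.112 2.525 -1.544
endloop
endfacet
facet normal 0.020 -0.922 0.386
outer loop
vertex -0.986 2.423 -1.845
vertex -1.684 3.12 -0.145
vertex -2.112 2.525 -1.544
endloop
endfacet
facet normal -0.962 0.088 0.257
outer loop
vertex -2.112 2.525 -1.544
vertex -1.714 4.577 -0.755
vertex -2.142 3.983 -2.154
endloop
endfacet
facet normal -0.271 -0.376 -0.886
outer loop
vertex -2.142 3.983 -2.154
vertex -0.986 2.423 -1.845
vertex -2.112 2.525 -1.544
endloop
endfacet
facet normal 0.271 0.376 0.886
outer loop
vertex -1.684 3.12 -0.145
vertex -0.588 4.475 -1.056
vertex -1.714 4.577 -0.755
endloop
endfacet
facet normal 0.019 -0.922 0.386
outer loop
vertex -0.558 3.017 -0.446
vertex -1.684 3.12 -0.145
vertex -0.986 2.423 -1.845
endloop
endfacet
facet normal 0.271 0.376 0.886
outer loop
vertex -0.558 3.017 -0.446
vertex -0.588 4.475 -1.056
vertex -1.684 3.12 -0.145
endloop
endfacet
facet normal -0.020 0.922 -0.386
outer loop
vertex -1.714 4.577 -0.755
vertex -0.588 4.475 -1.056
vertex -2.142 3.983 -2.154
endloop
endfacet
facet normal -0.271 -0.376 -0.886
outer loop
vertex -1.016 3.88 -2.455
vertex -0.986 2.423 -1.845
vertex -2.142 3.983 -2.154
endloop
endfacet
facet normal -0.019 0.922 -0.386
outer loop
vertex -2.142 3.983 -2.154
vertex -0.588 4.475 -1.056
vertex -1.016 3.88 -2.455
endloop
endfacet
facet normal 0.962 -0.088 -0.257
outer loop
vertex -1.016 3.88 -2.455
vertex -0.558 3.017 -0.446
vertex -0.986 2.423 -1.845
endloop
endfacet
facet normal 0.962 -0.088 -0.257
outer loop
vertex -0.588 4.475 -1.056
vertex -0.558 3.017 -0.446
vertex -1.016 3.88 -2.455
endloop
endfacet

endsolid


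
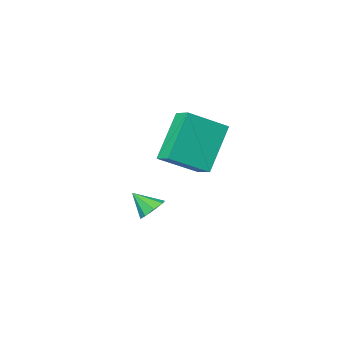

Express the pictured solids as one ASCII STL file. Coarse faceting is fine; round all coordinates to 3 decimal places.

solid 
facet normal -0.505 -0.243 0.828
outer loop
vertex 1.803 3.456 1.575
vertex 0.31 3.745 0.749
vertex 1.784 2.644 1.325
endloop
endfacet
facet normal 0.863 -0.167 0.477
outer loop
vertex 2.89 3.175 -0.489
vertex 1.803 3.456 1.575
vertex 1.784 2.644 1.325
endloop
endfacet
facet normal -0.505 -0.243 0.828
outer loop
vertex 1.784 2.644 1.325
vertex 0.31 3.745 0.749
vertex 0.291 2.933 0.499
endloop
endfacet
facet normal -0.023 -0.956 -0.294
outer loop
vertex 0.291 2.933 0.499
vertex 2.89 3.175 -0.489
vertex 1.784 2.644 1.325
endloop
endfacet
facet normal 0.023 0.956 0.294
outer loop
vertex 1.803 3.456 1.575
vertex 1.416 4.276 -1.065
vertex 0.31 3.745 0.749
endloop
endfacet
facet normal 0.863 -0.167 0.477
outer loop
vertex 2.909 3.987 -0.239
vertex 1.803 3.456 1.575
vertex 2.89 3.175 -0.489
endloop
endfacet
facet normal 0.023 0.956 0.294
outer loop
vertex 2.909 3.987 -0.239
vertex 1.416 4.276 -1.065
vertex 1.803 3.456 1.575
endloop
endfacet
facet normal -0.863 0.167 -0.477
outer loop
vertex 0.31 3.745 0.749
vertex 1.416 4.276 -1.065
vertex 0.291 2.933 0.499
endloop
endfacet
facet normal -0.023 -0.956 -0.294
outer loop
vertex 1.397 3.464 -1.315
vertex 2.89 3.175 -0.489
vertex 0.291 2.933 0.499
endloop
endfacet
facet normal -0.863 0.167 -0.477
outer loop
vertex 0.291 2.933 0.499
vertex 1.416 4.276 -1.065
vertex 1.397 3.464 -1.315
endloop
endfacet
facet normal 0.505 0.243 -0.828
outer loop
vertex 1.397 3.464 -1.315
vertex 2.909 3.987 -0.239
vertex 2.89 3.175 -0.489
endloop
endfacet
facet normal 0.505 0.243 -0.828
outer loop
vertex 1.416 4.276 -1.065
vertex 2.909 3.987 -0.239
vertex 1.397 3.464 -1.315
endloop
endfacet
facet normal -0.480 0.525 -0.702
outer loop
vertex 2.259 1.281 -4.015
vertex 1.758 0.946 -3.923
vertex 1.981 1.464 -3.688
endloop
endfacet
facet normal 0.792 0.430 0.433
outer loop
vertex 2.259 1.281 -4.015
vertex 1.981 1.464 -3.688
vertex 2.282 0.374 -3.157
endloop
endfacet
facet normal -0.481 0.525 -0.702
outer loop
vertex 1.981 1.464 -3.688
vertex 1.758 0.946 -3.923
vertex 1.572 1.343 -3.498
endloop
endfacet
facet normal 0.249 0.479 0.842
outer loop
vertex 1.981 1.464 -3.688
vertex 1.572 1.343 -3.498
vertex 2.282 0.374 -3.157
endloop
endfacet
facet normal -0.481 0.526 -0.702
outer loop
vertex 1.572 1.343 -3.498
vertex 1.758 0.946 -3.923
vertex 1.272 0.99 -3.557
endloop
endfacet
facet normal -0.310 0.105 0.945
outer loop
vertex 1.572 1.343 -3.498
vertex 1.272 0.99 -3.557
vertex 2.282 0.374 -3.157
endloop
endfacet
facet normal -0.481 0.525 -0.702
outer loop
vertex 1.272 0.99 -3.557
vertex 1.758 0.946 -3.923
vertex 1.257 0.611 -3.83
endloop
endfacet
facet normal -0.558 -0.470 0.684
outer loop
vertex 1.272 0.99 -3.557
vertex 1.257 0.611 -3.83
vertex 2.282 0.374 -3.157
endloop
endfacet
facet normal -0.481 0.525 -0.702
outer loop
vertex 1.257 0.611 -3.83
vertex 1.758 0.946 -3.923
vertex 1.536 0.429 -4.157
endloop
endfacet
facet normal -0.349 -0.913 0.210
outer loop
vertex 1.257 0.611 -3.83
vertex 1.536 0.429 -4.157
vertex 2.282 0.374 -3.157
endloop
endfacet
facet normal -0.481 0.525 -0.702
outer loop
vertex 1.536 0.429 -4.157
vertex 1.758 0.946 -3.923
vertex 1.945 0.55 -4.347
endloop
endfacet
facet normal 0.193 -0.961 -0.197
outer loop
vertex 1.536 0.429 -4.157
vertex 1.945 0.55 -4.347
vertex 2.282 0.374 -3.157
endloop
endfacet
facet normal -0.480 0.525 -0.702
outer loop
vertex 1.945 0.55 -4.347
vertex 1.758 0.946 -3.923
vertex 2.245 0.903 -4.288
endloop
endfacet
facet normal 0.751 -0.588 -0.300
outer loop
vertex 1.945 0.55 -4.347
vertex 2.245 0.903 -4.288
vertex 2.282 0.374 -3.157
endloop
endfacet
facet normal -0.480 0.525 -0.703
outer loop
vertex 2.245 0.903 -4.288
vertex 1.758 0.946 -3.923
vertex 2.259 1.281 -4.015
endloop
endfacet
facet normal 0.999 -0.010 -0.037
outer loop
vertex 2.245 0.903 -4.288
vertex 2.259 1.281 -4.015
vertex 2.282 0.374 -3.157
endloop
endfacet

endsolid
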